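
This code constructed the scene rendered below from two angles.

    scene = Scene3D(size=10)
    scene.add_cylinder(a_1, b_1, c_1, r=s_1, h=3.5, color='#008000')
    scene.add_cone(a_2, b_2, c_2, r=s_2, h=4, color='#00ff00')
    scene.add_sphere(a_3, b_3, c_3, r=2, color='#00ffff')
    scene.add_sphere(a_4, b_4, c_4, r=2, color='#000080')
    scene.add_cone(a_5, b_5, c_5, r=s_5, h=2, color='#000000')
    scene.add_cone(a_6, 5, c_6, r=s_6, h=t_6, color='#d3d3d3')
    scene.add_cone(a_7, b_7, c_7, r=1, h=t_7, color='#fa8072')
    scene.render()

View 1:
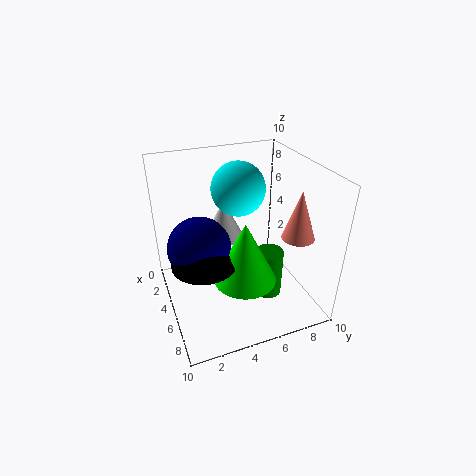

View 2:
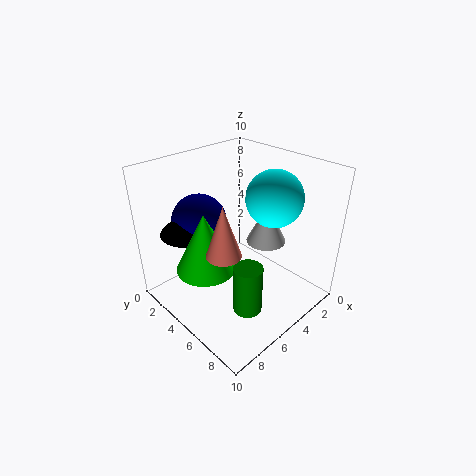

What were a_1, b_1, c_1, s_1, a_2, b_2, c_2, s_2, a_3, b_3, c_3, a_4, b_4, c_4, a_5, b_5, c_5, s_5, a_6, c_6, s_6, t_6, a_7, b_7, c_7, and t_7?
a_1 = 6, b_1 = 7, c_1 = 0.5, s_1 = 1, a_2 = 7.5, b_2 = 4.5, c_2 = 3.5, s_2 = 2, a_3 = 2.5, b_3 = 6, c_3 = 7.5, a_4 = 6, b_4 = 2, c_4 = 5.5, a_5 = 7, b_5 = 2, c_5 = 5, s_5 = 2, a_6 = 2, c_6 = 3.5, s_6 = 1.5, t_6 = 3, a_7 = 8.5, b_7 = 7.5, c_7 = 6.5, t_7 = 3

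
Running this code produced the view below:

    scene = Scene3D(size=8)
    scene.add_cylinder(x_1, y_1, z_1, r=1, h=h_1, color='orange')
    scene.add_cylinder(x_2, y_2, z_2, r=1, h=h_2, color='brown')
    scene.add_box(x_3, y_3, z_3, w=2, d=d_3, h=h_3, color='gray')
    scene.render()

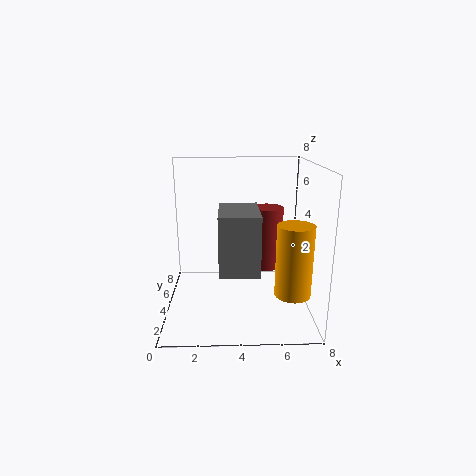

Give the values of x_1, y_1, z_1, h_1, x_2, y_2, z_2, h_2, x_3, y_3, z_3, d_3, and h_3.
x_1 = 7, y_1 = 3, z_1 = 1, h_1 = 4, x_2 = 6, y_2 = 7, z_2 = 1, h_2 = 4, x_3 = 3, y_3 = 1, z_3 = 3, d_3 = 3, h_3 = 3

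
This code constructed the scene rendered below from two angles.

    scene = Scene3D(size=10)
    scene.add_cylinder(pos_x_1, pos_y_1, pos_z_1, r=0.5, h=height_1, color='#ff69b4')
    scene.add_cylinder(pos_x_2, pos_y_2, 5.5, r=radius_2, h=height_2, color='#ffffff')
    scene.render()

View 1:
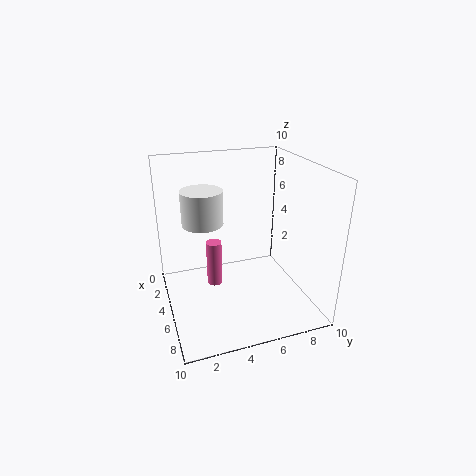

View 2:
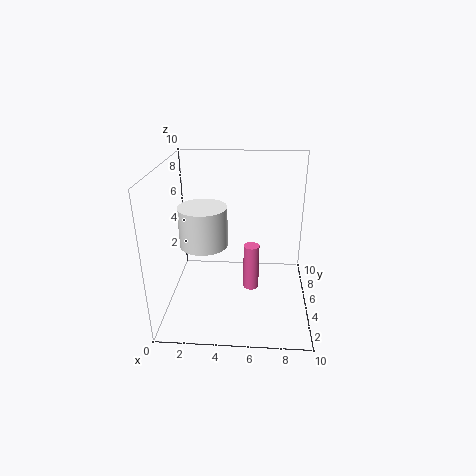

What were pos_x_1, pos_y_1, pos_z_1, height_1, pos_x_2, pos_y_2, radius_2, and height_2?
pos_x_1 = 6, pos_y_1 = 3, pos_z_1 = 2.5, height_1 = 3, pos_x_2 = 3, pos_y_2 = 3, radius_2 = 1.5, height_2 = 2.5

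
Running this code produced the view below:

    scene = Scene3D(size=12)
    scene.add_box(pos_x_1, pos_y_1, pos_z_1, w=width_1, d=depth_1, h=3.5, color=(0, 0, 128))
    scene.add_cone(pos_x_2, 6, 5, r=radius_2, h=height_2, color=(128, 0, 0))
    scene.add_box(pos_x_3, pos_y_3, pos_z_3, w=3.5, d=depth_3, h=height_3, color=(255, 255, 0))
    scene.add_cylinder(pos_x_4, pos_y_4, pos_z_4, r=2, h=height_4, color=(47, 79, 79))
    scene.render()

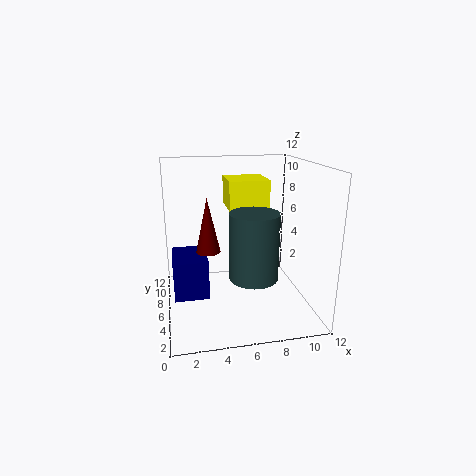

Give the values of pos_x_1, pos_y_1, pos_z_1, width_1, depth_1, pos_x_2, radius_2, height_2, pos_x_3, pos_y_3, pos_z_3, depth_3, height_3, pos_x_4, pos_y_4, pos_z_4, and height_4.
pos_x_1 = 0.5
pos_y_1 = 6
pos_z_1 = 0.5
width_1 = 3
depth_1 = 4
pos_x_2 = 3.5
radius_2 = 1
height_2 = 4.5
pos_x_3 = 5.5
pos_y_3 = 7
pos_z_3 = 8
depth_3 = 3.5
height_3 = 2.5
pos_x_4 = 7
pos_y_4 = 4.5
pos_z_4 = 3
height_4 = 5.5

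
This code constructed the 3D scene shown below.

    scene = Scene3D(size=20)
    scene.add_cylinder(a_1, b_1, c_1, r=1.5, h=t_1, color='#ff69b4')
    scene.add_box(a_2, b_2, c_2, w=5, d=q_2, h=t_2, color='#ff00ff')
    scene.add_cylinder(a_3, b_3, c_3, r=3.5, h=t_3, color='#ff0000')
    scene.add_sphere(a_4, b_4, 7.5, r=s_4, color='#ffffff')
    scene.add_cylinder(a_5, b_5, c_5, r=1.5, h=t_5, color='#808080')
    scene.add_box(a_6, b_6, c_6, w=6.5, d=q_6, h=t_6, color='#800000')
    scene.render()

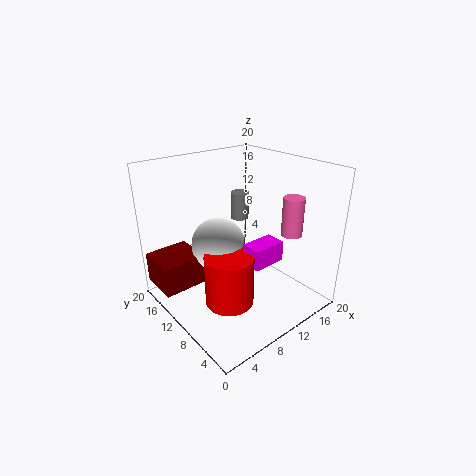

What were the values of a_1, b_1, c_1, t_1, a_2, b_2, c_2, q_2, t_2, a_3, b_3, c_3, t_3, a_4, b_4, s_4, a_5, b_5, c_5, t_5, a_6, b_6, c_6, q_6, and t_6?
a_1 = 16.5, b_1 = 6, c_1 = 10, t_1 = 5.5, a_2 = 10.5, b_2 = 6.5, c_2 = 6, q_2 = 3, t_2 = 3, a_3 = 8, b_3 = 9.5, c_3 = 0.5, t_3 = 7.5, a_4 = 9.5, b_4 = 14, s_4 = 4, a_5 = 17, b_5 = 18, c_5 = 8.5, t_5 = 4.5, a_6 = 0.5, b_6 = 14, c_6 = 2, q_6 = 6, t_6 = 4.5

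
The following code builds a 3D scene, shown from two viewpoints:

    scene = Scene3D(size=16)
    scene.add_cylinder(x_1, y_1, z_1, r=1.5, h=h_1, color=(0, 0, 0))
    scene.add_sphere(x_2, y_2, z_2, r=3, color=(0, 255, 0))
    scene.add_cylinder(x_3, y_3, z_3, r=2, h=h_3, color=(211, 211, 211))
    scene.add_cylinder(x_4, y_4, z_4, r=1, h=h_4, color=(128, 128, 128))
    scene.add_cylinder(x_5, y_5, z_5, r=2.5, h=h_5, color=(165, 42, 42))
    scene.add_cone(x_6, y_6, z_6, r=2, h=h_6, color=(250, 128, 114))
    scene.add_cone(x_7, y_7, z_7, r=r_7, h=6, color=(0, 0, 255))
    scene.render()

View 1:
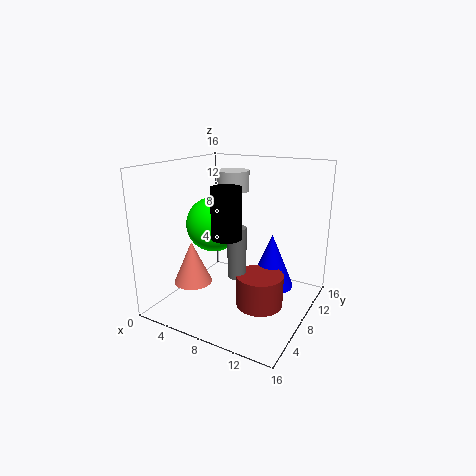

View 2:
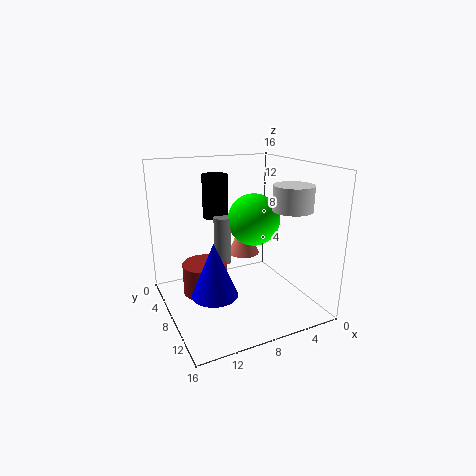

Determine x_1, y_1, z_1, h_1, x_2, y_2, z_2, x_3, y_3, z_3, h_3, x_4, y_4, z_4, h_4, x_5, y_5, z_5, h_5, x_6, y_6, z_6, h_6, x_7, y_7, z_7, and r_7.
x_1 = 9, y_1 = 4, z_1 = 9.5, h_1 = 5, x_2 = 5.5, y_2 = 7, z_2 = 9.5, x_3 = 4.5, y_3 = 13, z_3 = 12, h_3 = 2.5, x_4 = 9, y_4 = 6, z_4 = 4.5, h_4 = 5.5, x_5 = 11.5, y_5 = 6.5, z_5 = 1.5, h_5 = 3.5, x_6 = 5, y_6 = 3.5, z_6 = 4, h_6 = 4.5, x_7 = 11.5, y_7 = 9.5, z_7 = 2.5, r_7 = 2.5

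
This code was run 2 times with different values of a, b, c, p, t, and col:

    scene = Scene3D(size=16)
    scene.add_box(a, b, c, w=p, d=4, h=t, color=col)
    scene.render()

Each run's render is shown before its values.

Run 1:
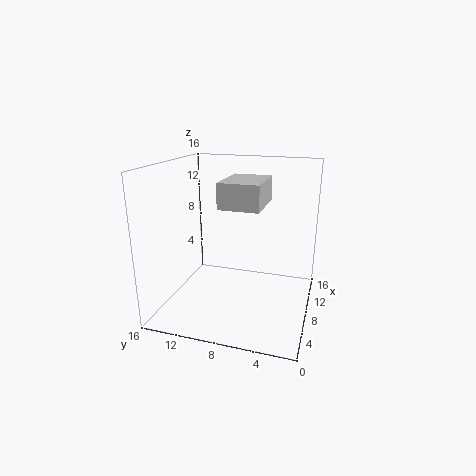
a = 3
b = 4.5
c = 12.5
p = 5.5
t = 2.5
col = 'lightgray'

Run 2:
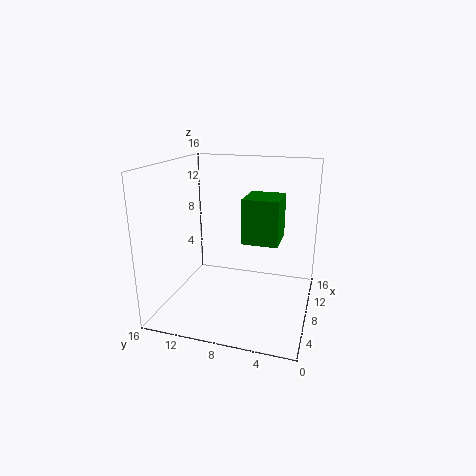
a = 7.5
b = 3.5
c = 7.5
p = 4.5
t = 5
col = 'green'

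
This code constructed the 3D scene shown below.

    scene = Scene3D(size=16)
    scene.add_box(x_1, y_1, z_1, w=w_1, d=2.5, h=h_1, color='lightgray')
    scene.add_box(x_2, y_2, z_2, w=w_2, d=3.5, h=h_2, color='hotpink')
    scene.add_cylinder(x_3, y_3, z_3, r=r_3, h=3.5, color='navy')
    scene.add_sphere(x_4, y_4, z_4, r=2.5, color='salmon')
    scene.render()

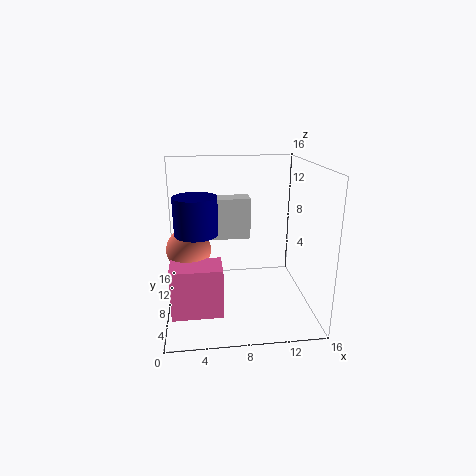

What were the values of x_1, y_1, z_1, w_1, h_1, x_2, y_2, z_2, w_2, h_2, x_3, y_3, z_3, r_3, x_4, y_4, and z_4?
x_1 = 5; y_1 = 11.5; z_1 = 6.5; w_1 = 5; h_1 = 5; x_2 = 0.5; y_2 = 4; z_2 = 0.5; w_2 = 5.5; h_2 = 5.5; x_3 = 3.5; y_3 = 3; z_3 = 10.5; r_3 = 2; x_4 = 2.5; y_4 = 9; z_4 = 6.5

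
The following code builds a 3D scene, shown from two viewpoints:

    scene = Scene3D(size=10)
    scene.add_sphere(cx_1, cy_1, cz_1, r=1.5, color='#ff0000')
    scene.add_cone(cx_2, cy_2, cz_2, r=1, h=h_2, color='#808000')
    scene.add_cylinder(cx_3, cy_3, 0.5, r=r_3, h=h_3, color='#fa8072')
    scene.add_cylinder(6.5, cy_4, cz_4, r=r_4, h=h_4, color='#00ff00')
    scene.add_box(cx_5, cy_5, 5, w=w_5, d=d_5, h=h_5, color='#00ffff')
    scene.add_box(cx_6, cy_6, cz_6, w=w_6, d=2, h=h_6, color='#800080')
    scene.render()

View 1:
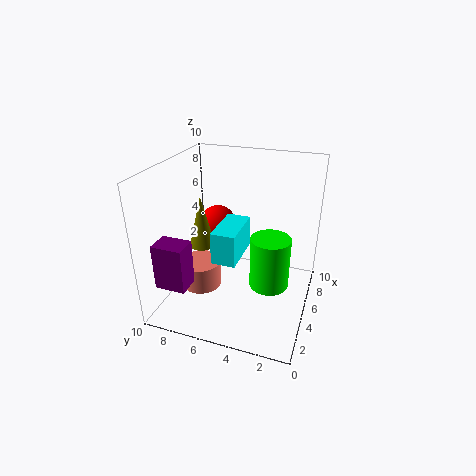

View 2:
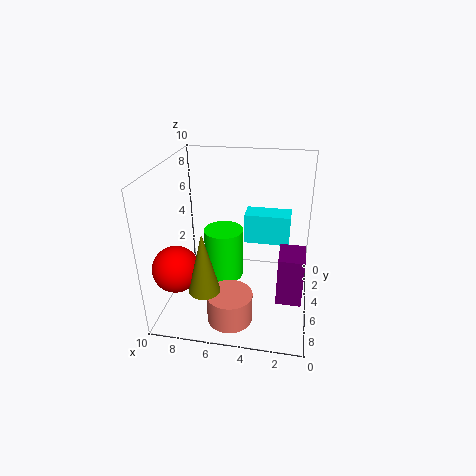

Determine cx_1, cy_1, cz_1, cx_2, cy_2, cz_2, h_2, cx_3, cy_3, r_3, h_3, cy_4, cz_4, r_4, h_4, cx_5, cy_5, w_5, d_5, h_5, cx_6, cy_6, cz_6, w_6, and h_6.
cx_1 = 8.5
cy_1 = 8
cz_1 = 4
cx_2 = 6.5
cy_2 = 8.5
cz_2 = 3
h_2 = 4
cx_3 = 5
cy_3 = 8
r_3 = 1.5
h_3 = 2
cy_4 = 3
cz_4 = 0.5
r_4 = 1.5
h_4 = 4
cx_5 = 1.5
cy_5 = 4
w_5 = 3
d_5 = 1.5
h_5 = 2
cx_6 = 0.5
cy_6 = 7
cz_6 = 3
w_6 = 1.5
h_6 = 3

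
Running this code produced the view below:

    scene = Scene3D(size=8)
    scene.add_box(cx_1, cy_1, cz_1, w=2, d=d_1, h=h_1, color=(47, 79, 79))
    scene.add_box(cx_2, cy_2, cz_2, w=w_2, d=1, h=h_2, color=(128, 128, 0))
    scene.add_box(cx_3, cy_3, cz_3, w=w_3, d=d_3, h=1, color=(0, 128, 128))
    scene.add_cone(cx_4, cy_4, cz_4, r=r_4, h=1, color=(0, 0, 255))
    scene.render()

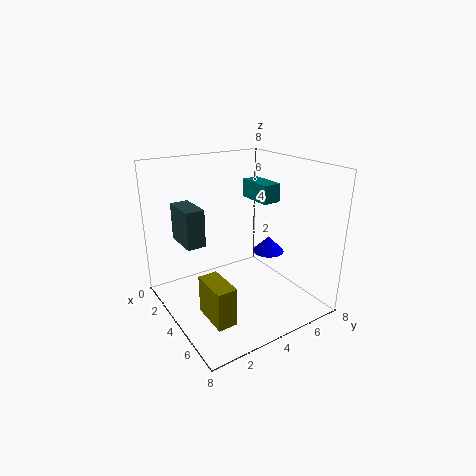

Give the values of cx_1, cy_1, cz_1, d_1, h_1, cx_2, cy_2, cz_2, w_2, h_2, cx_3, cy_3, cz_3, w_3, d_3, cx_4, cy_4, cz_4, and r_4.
cx_1 = 2
cy_1 = 1
cz_1 = 4
d_1 = 1
h_1 = 2
cx_2 = 5
cy_2 = 1
cz_2 = 1
w_2 = 2
h_2 = 2
cx_3 = 3
cy_3 = 5
cz_3 = 6
w_3 = 2
d_3 = 1
cx_4 = 3
cy_4 = 7
cz_4 = 2
r_4 = 1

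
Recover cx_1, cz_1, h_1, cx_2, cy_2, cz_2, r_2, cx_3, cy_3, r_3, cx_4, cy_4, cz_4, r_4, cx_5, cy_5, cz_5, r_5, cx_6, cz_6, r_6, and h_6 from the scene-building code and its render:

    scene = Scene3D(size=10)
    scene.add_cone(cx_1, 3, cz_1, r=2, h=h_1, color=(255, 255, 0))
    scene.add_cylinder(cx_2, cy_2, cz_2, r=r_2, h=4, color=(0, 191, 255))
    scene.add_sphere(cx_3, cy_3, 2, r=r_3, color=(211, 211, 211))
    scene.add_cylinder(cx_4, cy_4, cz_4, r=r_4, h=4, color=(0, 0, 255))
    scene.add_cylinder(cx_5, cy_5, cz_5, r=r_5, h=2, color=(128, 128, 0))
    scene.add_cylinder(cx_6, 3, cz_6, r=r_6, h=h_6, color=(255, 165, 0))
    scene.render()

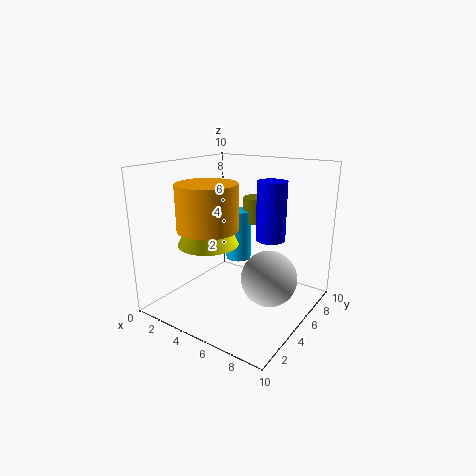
cx_1 = 4; cz_1 = 5; h_1 = 4; cx_2 = 3; cy_2 = 8; cz_2 = 2; r_2 = 1; cx_3 = 7; cy_3 = 6; r_3 = 2; cx_4 = 7; cy_4 = 6; cz_4 = 5; r_4 = 1; cx_5 = 4; cy_5 = 9; cz_5 = 5; r_5 = 1; cx_6 = 4; cz_6 = 6; r_6 = 2; h_6 = 3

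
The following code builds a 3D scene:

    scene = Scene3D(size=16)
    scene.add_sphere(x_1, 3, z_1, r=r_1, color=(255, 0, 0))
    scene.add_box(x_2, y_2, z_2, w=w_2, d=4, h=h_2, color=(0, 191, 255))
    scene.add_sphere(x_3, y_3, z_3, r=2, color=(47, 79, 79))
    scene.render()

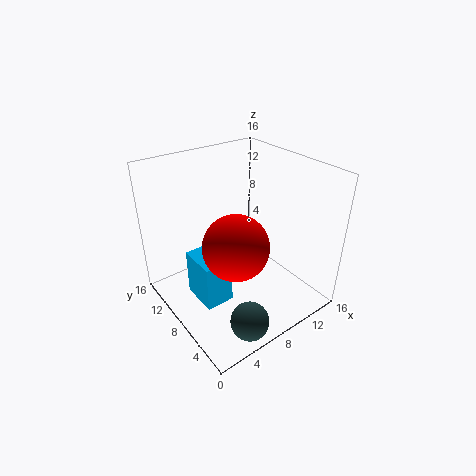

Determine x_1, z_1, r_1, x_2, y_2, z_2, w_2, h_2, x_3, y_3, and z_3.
x_1 = 4; z_1 = 11; r_1 = 3; x_2 = 2; y_2 = 5; z_2 = 3; w_2 = 3; h_2 = 5; x_3 = 5; y_3 = 2; z_3 = 2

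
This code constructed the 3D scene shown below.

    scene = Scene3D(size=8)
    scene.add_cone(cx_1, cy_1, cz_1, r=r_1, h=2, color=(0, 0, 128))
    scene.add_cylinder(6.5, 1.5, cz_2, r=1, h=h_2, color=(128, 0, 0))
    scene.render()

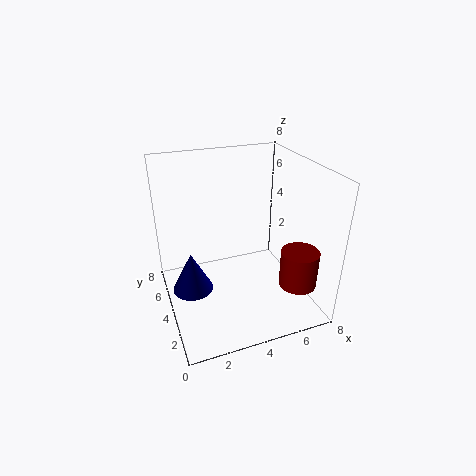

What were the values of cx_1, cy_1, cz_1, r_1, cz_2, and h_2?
cx_1 = 1
cy_1 = 2.5
cz_1 = 2.5
r_1 = 1
cz_2 = 2
h_2 = 2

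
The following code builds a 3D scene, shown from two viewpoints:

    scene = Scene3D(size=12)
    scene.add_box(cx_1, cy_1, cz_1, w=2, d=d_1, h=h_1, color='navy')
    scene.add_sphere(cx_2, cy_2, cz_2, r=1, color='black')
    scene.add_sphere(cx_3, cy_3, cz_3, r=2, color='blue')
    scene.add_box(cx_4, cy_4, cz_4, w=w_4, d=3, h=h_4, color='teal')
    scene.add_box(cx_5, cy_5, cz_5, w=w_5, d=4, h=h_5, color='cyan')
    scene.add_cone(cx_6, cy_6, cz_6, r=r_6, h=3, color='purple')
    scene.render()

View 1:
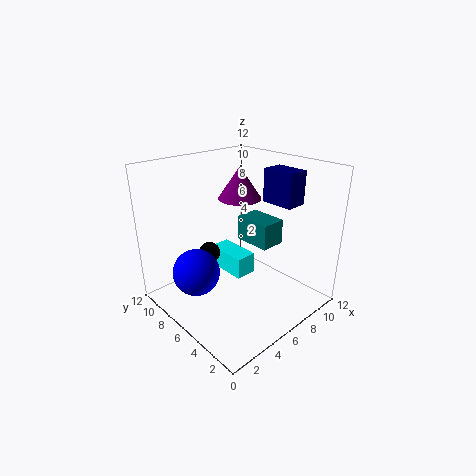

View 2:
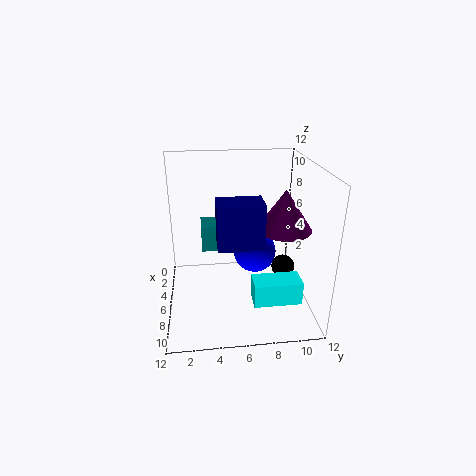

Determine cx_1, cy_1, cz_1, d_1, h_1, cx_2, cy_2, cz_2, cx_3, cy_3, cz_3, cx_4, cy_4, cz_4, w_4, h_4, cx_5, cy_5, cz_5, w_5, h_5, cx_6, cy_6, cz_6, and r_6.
cx_1 = 10; cy_1 = 4; cz_1 = 8; d_1 = 3; h_1 = 3; cx_2 = 6; cy_2 = 10; cz_2 = 3; cx_3 = 3; cy_3 = 8; cz_3 = 3; cx_4 = 6; cy_4 = 3; cz_4 = 6; w_4 = 2; h_4 = 2; cx_5 = 7; cy_5 = 7; cz_5 = 1; w_5 = 2; h_5 = 2; cx_6 = 9; cy_6 = 9; cz_6 = 8; r_6 = 2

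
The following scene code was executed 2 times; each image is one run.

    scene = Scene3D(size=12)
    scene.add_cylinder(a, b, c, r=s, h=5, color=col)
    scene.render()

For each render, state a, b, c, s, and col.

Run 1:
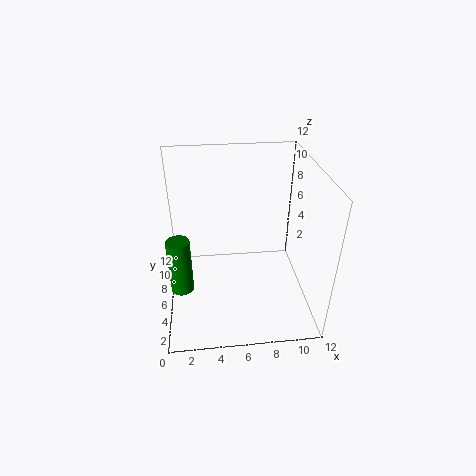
a = 1, b = 6, c = 1, s = 1, col = 'green'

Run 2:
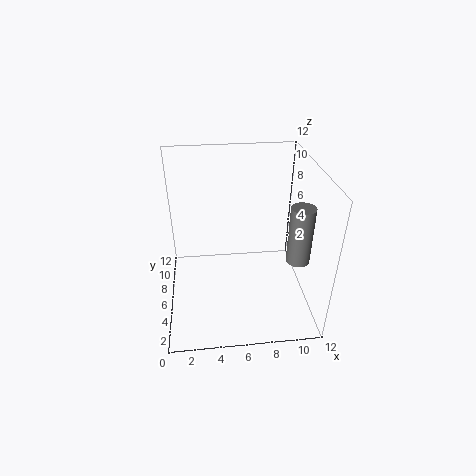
a = 11, b = 5, c = 4, s = 1, col = 'gray'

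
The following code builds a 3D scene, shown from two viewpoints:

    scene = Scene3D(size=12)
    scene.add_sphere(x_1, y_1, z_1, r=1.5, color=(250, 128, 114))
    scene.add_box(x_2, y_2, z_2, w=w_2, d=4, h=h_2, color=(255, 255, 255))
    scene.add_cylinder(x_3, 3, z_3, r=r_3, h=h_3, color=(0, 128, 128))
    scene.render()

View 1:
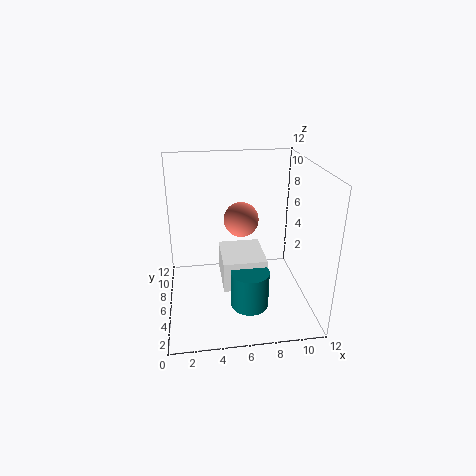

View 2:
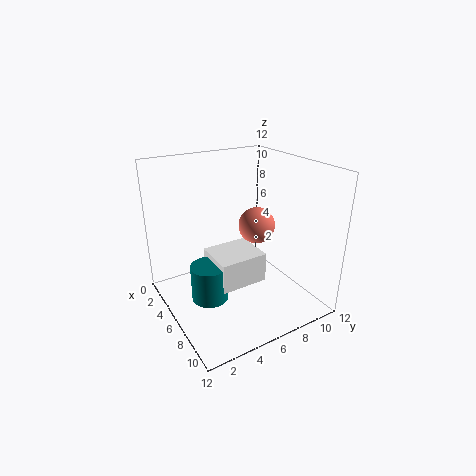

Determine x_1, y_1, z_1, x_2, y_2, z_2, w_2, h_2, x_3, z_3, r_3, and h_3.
x_1 = 6.5
y_1 = 7.5
z_1 = 7
x_2 = 4.5
y_2 = 3.5
z_2 = 2.5
w_2 = 3.5
h_2 = 2.5
x_3 = 6.5
z_3 = 1.5
r_3 = 1.5
h_3 = 3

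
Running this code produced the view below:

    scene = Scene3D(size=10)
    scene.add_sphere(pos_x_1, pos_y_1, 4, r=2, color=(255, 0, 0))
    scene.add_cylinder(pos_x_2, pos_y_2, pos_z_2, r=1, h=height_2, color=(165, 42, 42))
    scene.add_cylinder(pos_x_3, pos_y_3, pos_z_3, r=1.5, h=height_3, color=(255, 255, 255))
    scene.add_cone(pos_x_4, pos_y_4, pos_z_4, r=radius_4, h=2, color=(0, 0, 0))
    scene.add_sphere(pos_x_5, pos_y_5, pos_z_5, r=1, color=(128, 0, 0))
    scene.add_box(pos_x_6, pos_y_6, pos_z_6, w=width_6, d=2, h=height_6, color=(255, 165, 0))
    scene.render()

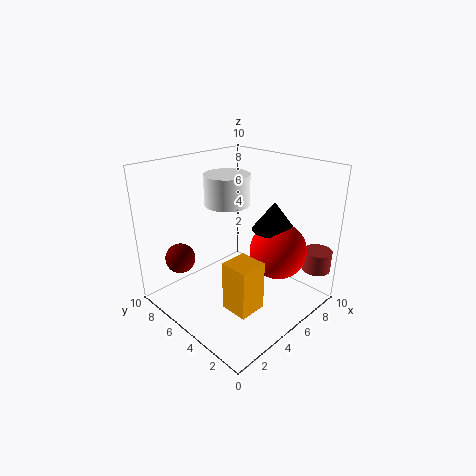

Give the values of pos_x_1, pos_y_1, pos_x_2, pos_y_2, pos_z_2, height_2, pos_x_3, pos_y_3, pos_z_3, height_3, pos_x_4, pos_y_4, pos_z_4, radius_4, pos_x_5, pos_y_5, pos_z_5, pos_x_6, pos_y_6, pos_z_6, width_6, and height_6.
pos_x_1 = 7
pos_y_1 = 3
pos_x_2 = 9
pos_y_2 = 1
pos_z_2 = 2.5
height_2 = 1.5
pos_x_3 = 4.5
pos_y_3 = 5.5
pos_z_3 = 7.5
height_3 = 2
pos_x_4 = 7
pos_y_4 = 3.5
pos_z_4 = 5.5
radius_4 = 1.5
pos_x_5 = 1.5
pos_y_5 = 7
pos_z_5 = 4
pos_x_6 = 3
pos_y_6 = 2.5
pos_z_6 = 0.5
width_6 = 2
height_6 = 3.5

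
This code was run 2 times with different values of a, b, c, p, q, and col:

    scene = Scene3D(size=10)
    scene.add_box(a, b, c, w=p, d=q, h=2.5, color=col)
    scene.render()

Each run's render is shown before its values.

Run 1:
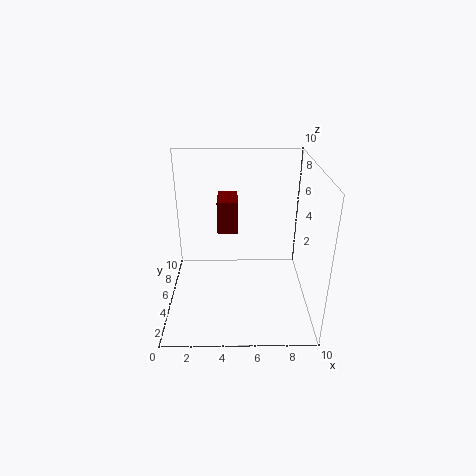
a = 3.5; b = 6.5; c = 4.5; p = 1.5; q = 2.5; col = 'maroon'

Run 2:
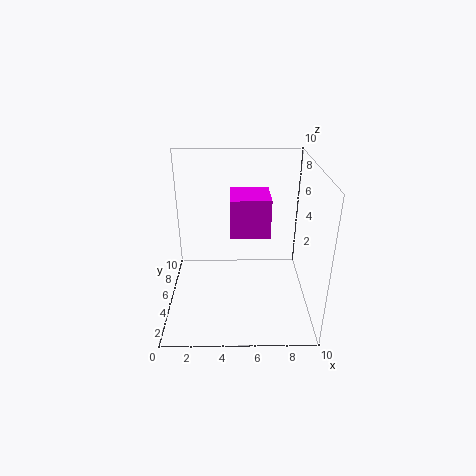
a = 4.5; b = 3; c = 6; p = 2.5; q = 2.5; col = 'magenta'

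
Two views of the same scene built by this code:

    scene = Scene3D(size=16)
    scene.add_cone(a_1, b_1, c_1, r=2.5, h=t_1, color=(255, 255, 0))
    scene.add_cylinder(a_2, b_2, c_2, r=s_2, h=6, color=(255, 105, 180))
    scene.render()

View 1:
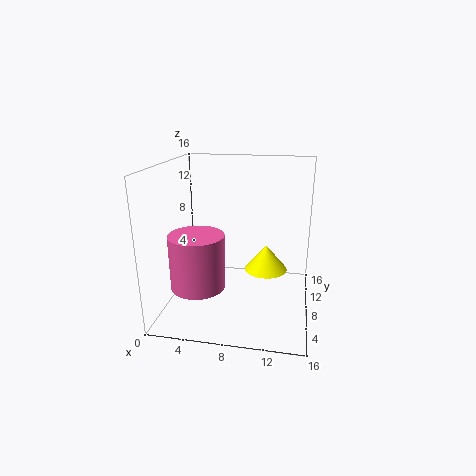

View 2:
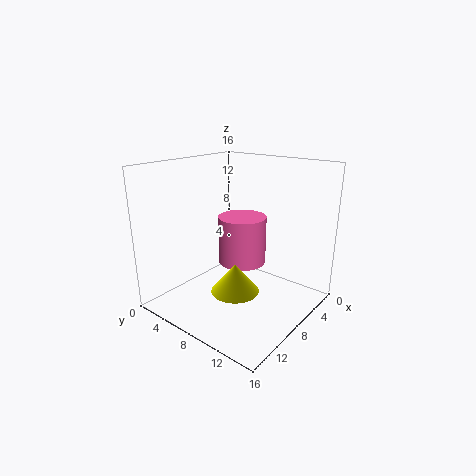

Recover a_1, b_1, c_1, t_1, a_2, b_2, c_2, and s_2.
a_1 = 11
b_1 = 10
c_1 = 3.5
t_1 = 3
a_2 = 4
b_2 = 5.5
c_2 = 3
s_2 = 3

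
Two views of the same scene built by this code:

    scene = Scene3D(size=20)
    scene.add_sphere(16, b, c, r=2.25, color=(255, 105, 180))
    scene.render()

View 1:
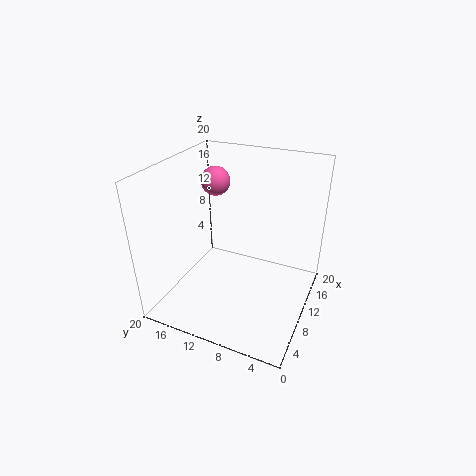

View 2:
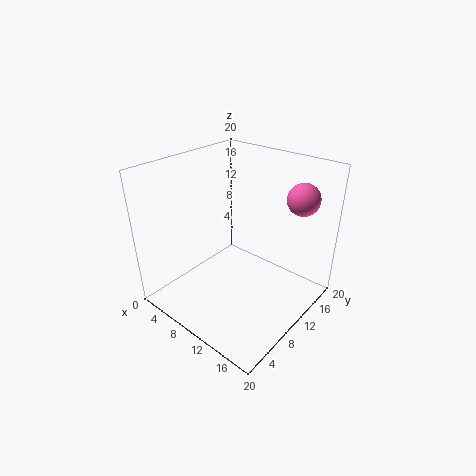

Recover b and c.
b = 16.5
c = 15.25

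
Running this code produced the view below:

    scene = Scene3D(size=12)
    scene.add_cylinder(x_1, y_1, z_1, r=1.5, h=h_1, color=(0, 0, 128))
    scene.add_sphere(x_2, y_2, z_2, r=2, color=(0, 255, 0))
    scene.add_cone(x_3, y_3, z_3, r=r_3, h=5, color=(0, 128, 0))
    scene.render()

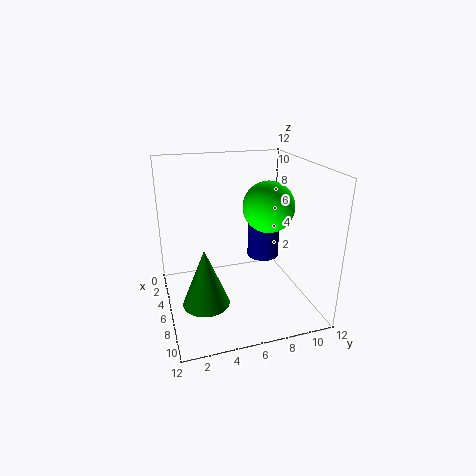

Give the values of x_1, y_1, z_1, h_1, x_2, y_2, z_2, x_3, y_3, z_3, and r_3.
x_1 = 3; y_1 = 9.5; z_1 = 2.5; h_1 = 5; x_2 = 7.5; y_2 = 8; z_2 = 9; x_3 = 6.5; y_3 = 3; z_3 = 0.5; r_3 = 2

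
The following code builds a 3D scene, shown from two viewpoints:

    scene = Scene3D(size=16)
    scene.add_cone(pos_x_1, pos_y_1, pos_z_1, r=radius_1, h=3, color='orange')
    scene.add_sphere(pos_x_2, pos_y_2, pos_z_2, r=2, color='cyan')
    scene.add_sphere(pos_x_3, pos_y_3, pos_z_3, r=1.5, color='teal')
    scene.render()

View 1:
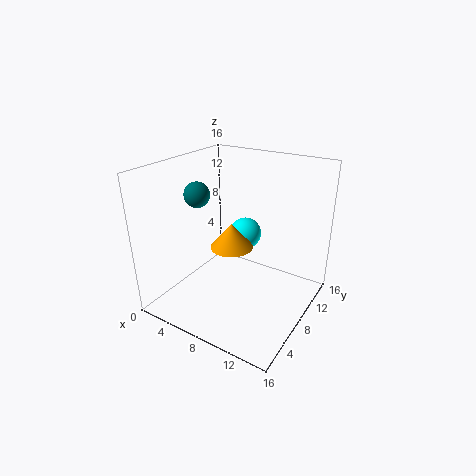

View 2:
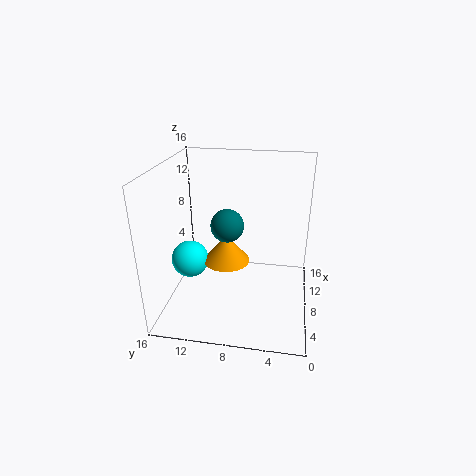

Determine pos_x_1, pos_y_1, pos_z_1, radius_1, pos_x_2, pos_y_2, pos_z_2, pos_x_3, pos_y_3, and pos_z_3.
pos_x_1 = 6.5
pos_y_1 = 9
pos_z_1 = 6
radius_1 = 2.5
pos_x_2 = 6
pos_y_2 = 13
pos_z_2 = 6
pos_x_3 = 2.5
pos_y_3 = 8
pos_z_3 = 12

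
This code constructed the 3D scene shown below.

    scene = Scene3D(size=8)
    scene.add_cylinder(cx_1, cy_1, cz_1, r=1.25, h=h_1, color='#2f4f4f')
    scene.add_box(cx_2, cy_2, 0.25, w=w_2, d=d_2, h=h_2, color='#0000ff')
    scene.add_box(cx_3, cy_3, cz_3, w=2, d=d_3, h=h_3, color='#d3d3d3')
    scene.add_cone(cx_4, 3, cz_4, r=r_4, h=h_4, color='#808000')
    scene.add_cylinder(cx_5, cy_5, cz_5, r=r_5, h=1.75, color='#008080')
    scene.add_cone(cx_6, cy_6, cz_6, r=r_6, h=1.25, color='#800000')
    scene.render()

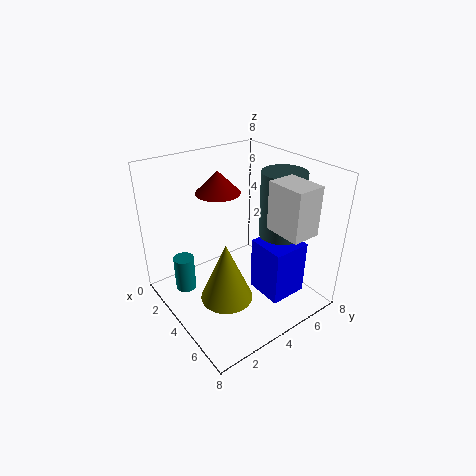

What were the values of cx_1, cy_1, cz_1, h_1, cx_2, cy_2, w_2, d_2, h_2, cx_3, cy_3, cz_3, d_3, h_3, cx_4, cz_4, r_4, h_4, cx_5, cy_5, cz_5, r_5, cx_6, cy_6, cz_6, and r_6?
cx_1 = 4.75; cy_1 = 6.5; cz_1 = 3.75; h_1 = 3.75; cx_2 = 4; cy_2 = 5; w_2 = 2.25; d_2 = 2.25; h_2 = 3.25; cx_3 = 5.75; cy_3 = 4.5; cz_3 = 5.25; d_3 = 1.5; h_3 = 2.5; cx_4 = 4.25; cz_4 = 0.5; r_4 = 1.5; h_4 = 3.5; cx_5 = 4.25; cy_5 = 0.5; cz_5 = 2.5; r_5 = 0.5; cx_6 = 2.5; cy_6 = 3.75; cz_6 = 6.25; r_6 = 1.25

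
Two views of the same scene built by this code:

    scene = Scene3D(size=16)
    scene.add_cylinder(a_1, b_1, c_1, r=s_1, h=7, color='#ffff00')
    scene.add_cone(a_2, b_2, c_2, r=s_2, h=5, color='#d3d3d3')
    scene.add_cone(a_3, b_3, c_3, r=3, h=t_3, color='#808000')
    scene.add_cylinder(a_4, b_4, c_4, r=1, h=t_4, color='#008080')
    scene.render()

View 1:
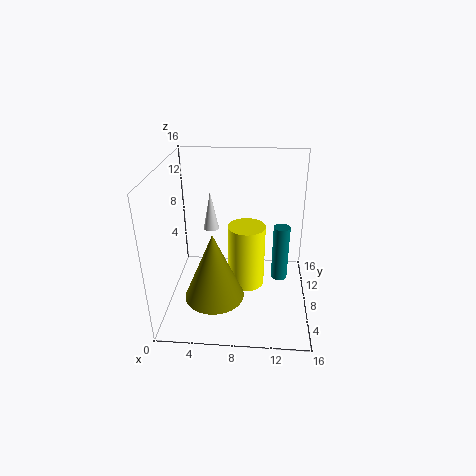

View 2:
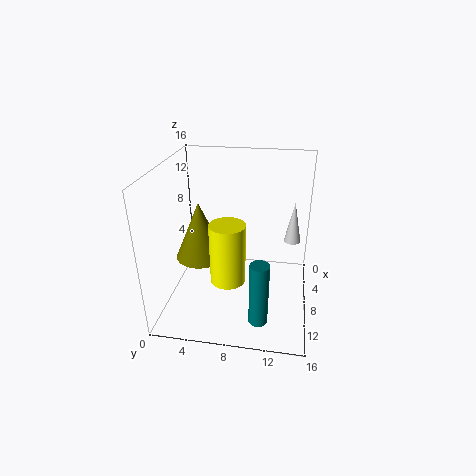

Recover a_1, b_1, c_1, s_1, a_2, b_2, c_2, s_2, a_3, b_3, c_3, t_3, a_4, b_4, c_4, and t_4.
a_1 = 9
b_1 = 7
c_1 = 3
s_1 = 2
a_2 = 4
b_2 = 14
c_2 = 6
s_2 = 1
a_3 = 6
b_3 = 3
c_3 = 4
t_3 = 7
a_4 = 13
b_4 = 11
c_4 = 1
t_4 = 7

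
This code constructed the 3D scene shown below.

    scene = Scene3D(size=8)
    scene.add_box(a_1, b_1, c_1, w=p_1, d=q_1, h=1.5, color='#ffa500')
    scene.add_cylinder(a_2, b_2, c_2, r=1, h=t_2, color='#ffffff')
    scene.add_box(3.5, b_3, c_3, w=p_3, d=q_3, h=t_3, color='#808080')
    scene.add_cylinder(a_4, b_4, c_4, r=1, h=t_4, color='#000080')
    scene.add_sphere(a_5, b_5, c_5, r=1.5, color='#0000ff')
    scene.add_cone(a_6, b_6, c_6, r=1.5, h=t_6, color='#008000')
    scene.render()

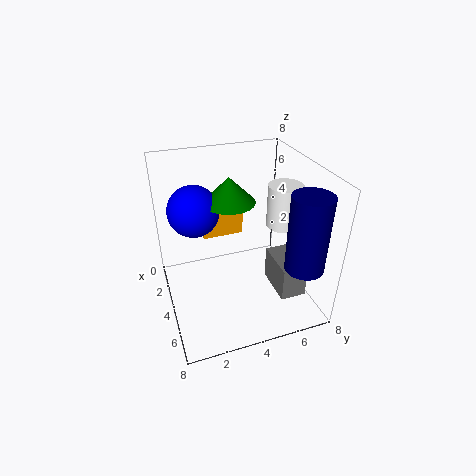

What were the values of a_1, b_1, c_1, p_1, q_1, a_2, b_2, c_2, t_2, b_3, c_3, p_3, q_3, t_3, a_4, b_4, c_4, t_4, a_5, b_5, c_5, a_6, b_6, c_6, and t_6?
a_1 = 1
b_1 = 2.5
c_1 = 3
p_1 = 1
q_1 = 2.5
a_2 = 3.5
b_2 = 7
c_2 = 4
t_2 = 2.5
b_3 = 6
c_3 = 0.5
p_3 = 2.5
q_3 = 1.5
t_3 = 2
a_4 = 7
b_4 = 6.5
c_4 = 3.5
t_4 = 4
a_5 = 2
b_5 = 2
c_5 = 5
a_6 = 2.5
b_6 = 4
c_6 = 5.5
t_6 = 1.5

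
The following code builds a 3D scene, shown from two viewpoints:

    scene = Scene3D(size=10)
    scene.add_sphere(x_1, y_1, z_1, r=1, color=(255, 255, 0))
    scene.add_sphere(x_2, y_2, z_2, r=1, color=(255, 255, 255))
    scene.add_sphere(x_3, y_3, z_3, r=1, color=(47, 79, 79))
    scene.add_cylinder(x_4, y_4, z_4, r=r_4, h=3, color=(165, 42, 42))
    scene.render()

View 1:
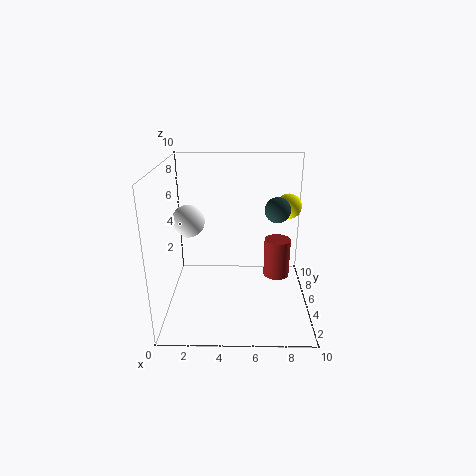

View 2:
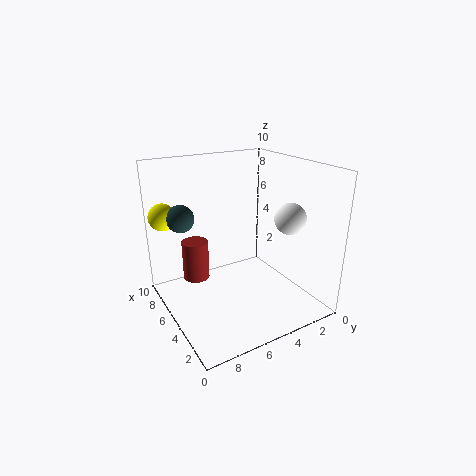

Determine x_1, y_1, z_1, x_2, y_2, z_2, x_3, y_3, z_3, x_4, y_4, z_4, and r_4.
x_1 = 9; y_1 = 9; z_1 = 6; x_2 = 2; y_2 = 3; z_2 = 7; x_3 = 8; y_3 = 8; z_3 = 6; x_4 = 8; y_4 = 7; z_4 = 1; r_4 = 1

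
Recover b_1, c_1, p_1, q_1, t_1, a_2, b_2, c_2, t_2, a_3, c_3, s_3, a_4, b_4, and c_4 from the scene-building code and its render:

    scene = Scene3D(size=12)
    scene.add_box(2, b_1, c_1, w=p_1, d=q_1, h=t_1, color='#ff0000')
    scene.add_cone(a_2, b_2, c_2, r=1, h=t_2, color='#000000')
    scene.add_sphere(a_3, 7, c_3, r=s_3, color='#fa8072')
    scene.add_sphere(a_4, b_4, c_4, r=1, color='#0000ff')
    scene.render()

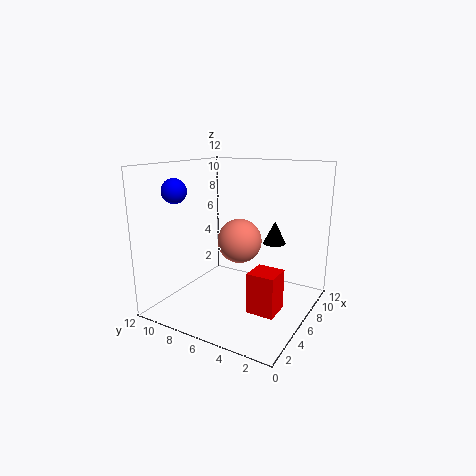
b_1 = 1
c_1 = 2
p_1 = 2
q_1 = 2
t_1 = 3
a_2 = 9
b_2 = 4
c_2 = 5
t_2 = 2
a_3 = 8
c_3 = 5
s_3 = 2
a_4 = 3
b_4 = 10
c_4 = 10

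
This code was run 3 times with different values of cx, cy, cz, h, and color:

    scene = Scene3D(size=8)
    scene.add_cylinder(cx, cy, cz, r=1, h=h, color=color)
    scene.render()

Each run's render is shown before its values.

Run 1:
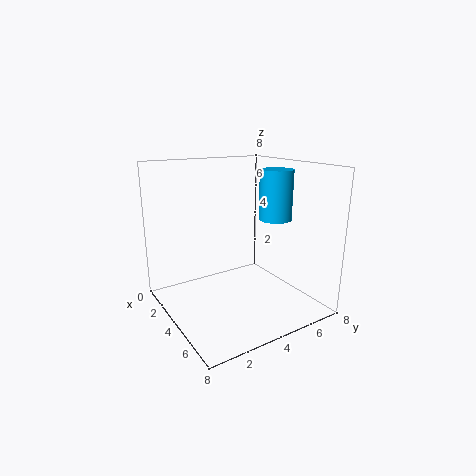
cx = 3.5
cy = 7
cz = 4.5
h = 3
color = 'deepskyblue'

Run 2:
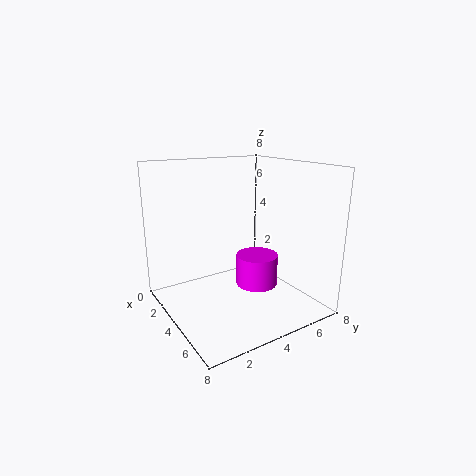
cx = 6.5
cy = 3.5
cz = 2.5
h = 1.5
color = 'magenta'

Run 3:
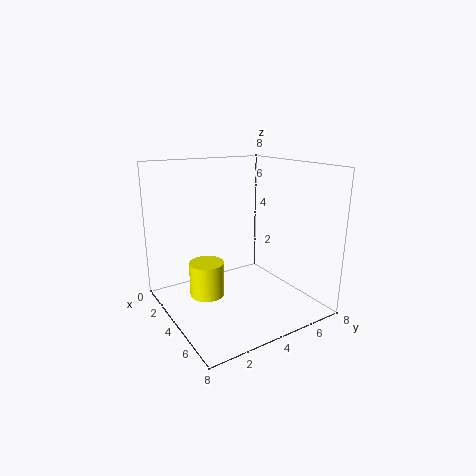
cx = 3
cy = 2.5
cz = 0.5
h = 2
color = 'yellow'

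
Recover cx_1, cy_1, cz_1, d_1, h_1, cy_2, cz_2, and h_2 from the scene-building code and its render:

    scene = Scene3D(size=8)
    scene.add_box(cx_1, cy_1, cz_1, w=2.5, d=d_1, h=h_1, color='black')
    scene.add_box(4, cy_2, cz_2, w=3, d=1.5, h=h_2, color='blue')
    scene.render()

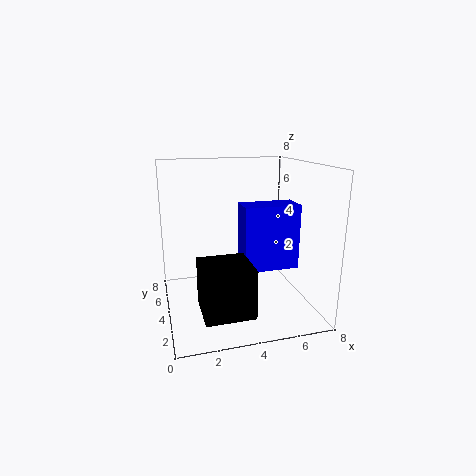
cx_1 = 1.5; cy_1 = 0.5; cz_1 = 1; d_1 = 2.5; h_1 = 2.5; cy_2 = 2.5; cz_2 = 2.5; h_2 = 3.5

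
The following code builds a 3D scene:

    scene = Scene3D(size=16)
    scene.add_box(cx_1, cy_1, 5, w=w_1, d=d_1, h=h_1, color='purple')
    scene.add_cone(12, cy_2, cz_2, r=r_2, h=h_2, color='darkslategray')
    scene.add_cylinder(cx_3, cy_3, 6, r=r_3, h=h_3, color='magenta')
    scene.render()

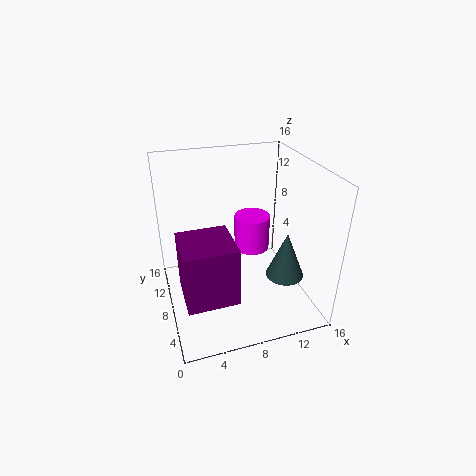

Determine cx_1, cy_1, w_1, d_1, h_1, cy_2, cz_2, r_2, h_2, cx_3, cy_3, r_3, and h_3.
cx_1 = 1; cy_1 = 1; w_1 = 5; d_1 = 5; h_1 = 6; cy_2 = 4; cz_2 = 5; r_2 = 2; h_2 = 5; cx_3 = 10; cy_3 = 9; r_3 = 2; h_3 = 4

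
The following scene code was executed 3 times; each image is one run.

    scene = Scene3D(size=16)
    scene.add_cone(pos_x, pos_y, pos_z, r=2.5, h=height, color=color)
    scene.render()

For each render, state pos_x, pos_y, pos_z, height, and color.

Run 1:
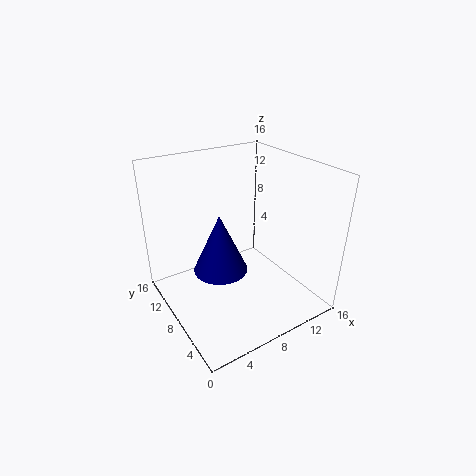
pos_x = 3.5; pos_y = 4; pos_z = 8; height = 5.5; color = 'navy'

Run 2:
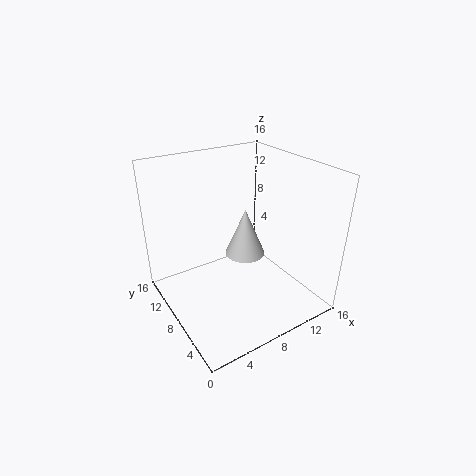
pos_x = 11; pos_y = 11; pos_z = 3.5; height = 6; color = 'lightgray'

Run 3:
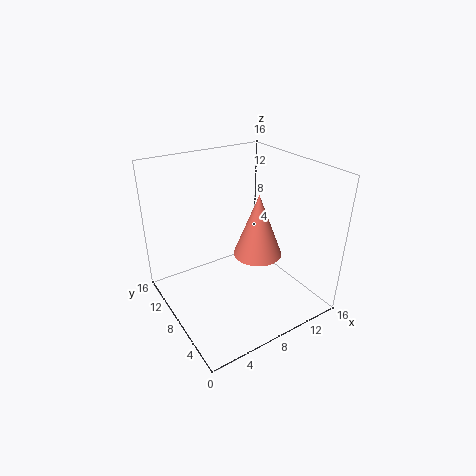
pos_x = 8.5; pos_y = 5; pos_z = 7.5; height = 6.5; color = 'salmon'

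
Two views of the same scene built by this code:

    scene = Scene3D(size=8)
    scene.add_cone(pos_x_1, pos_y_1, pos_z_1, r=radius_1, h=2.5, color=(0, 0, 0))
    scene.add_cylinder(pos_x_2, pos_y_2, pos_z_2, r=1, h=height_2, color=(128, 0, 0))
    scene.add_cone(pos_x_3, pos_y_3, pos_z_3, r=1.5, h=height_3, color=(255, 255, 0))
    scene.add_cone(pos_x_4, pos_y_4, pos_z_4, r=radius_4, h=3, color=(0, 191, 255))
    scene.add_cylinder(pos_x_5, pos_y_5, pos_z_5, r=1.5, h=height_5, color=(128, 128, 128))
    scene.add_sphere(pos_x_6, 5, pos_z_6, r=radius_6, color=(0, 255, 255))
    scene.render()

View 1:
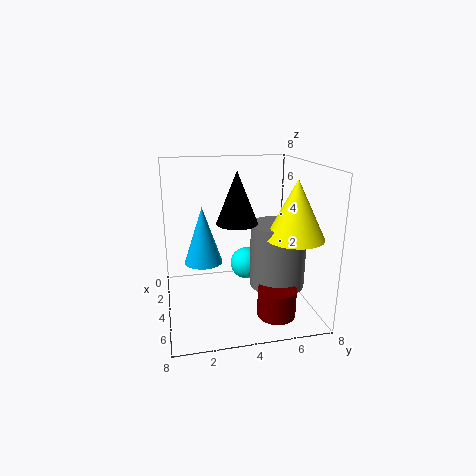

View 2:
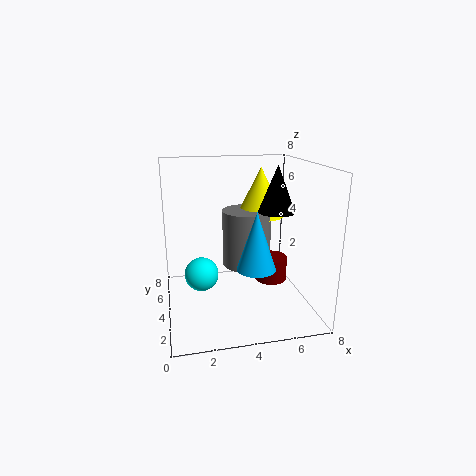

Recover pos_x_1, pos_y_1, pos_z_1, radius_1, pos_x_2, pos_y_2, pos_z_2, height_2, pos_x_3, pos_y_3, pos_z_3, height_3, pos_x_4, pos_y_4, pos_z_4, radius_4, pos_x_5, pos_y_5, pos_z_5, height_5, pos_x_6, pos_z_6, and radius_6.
pos_x_1 = 6; pos_y_1 = 3.5; pos_z_1 = 5.5; radius_1 = 1; pos_x_2 = 6.5; pos_y_2 = 5.5; pos_z_2 = 0.5; height_2 = 1.5; pos_x_3 = 6; pos_y_3 = 6.5; pos_z_3 = 4.5; height_3 = 3; pos_x_4 = 4.5; pos_y_4 = 2; pos_z_4 = 3; radius_4 = 1; pos_x_5 = 5; pos_y_5 = 6; pos_z_5 = 1.5; height_5 = 3.5; pos_x_6 = 2; pos_z_6 = 1.5; radius_6 = 1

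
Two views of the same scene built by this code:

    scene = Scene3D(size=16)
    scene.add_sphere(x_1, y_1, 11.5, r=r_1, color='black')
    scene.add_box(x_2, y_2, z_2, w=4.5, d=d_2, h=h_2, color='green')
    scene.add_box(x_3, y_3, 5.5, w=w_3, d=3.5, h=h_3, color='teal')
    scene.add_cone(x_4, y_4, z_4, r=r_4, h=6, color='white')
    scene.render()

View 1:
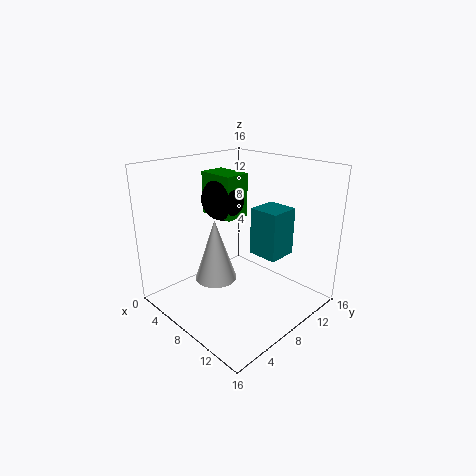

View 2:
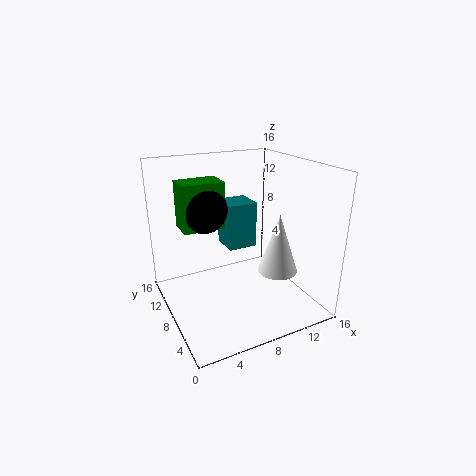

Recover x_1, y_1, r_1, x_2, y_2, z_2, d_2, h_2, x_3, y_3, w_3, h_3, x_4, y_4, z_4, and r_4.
x_1 = 4.5, y_1 = 9, r_1 = 2.5, x_2 = 2, y_2 = 8, z_2 = 9.5, d_2 = 3, h_2 = 5, x_3 = 8, y_3 = 10, w_3 = 3.5, h_3 = 5.5, x_4 = 10, y_4 = 3, z_4 = 6, r_4 = 2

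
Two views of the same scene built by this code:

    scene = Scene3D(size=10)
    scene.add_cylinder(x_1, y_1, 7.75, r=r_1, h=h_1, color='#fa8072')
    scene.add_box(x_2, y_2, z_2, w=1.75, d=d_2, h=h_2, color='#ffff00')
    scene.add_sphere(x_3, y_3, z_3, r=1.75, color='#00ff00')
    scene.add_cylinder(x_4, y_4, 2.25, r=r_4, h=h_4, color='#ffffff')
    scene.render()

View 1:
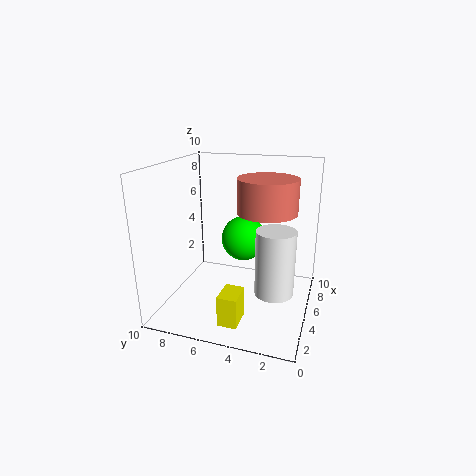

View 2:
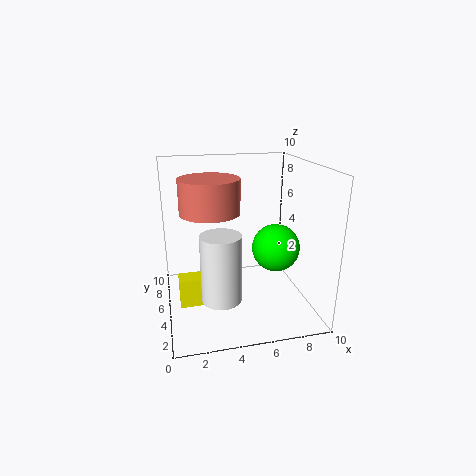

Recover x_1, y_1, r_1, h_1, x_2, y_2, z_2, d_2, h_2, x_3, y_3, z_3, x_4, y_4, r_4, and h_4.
x_1 = 2.75; y_1 = 2.5; r_1 = 1.75; h_1 = 2; x_2 = 0.75; y_2 = 3.75; z_2 = 0.75; d_2 = 1.25; h_2 = 2; x_3 = 8; y_3 = 5.5; z_3 = 3.75; x_4 = 3.25; y_4 = 2; r_4 = 1.25; h_4 = 4.25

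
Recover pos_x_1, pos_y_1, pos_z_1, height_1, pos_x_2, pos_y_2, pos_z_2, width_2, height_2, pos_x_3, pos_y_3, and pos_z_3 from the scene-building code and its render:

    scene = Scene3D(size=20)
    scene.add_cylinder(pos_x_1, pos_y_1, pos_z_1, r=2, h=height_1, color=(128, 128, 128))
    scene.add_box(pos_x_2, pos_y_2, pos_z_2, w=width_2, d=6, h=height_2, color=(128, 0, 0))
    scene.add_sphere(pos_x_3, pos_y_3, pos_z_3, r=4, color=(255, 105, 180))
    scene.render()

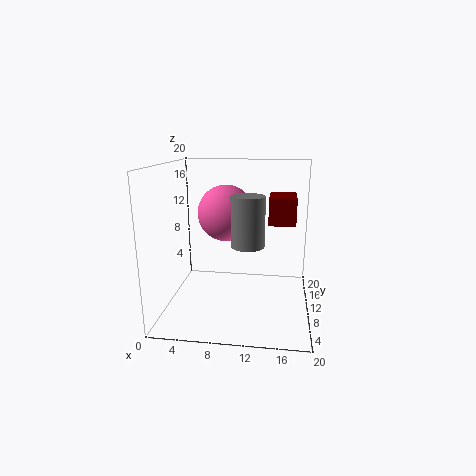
pos_x_1 = 12
pos_y_1 = 4
pos_z_1 = 11
height_1 = 6
pos_x_2 = 14
pos_y_2 = 13
pos_z_2 = 11
width_2 = 4
height_2 = 4
pos_x_3 = 8
pos_y_3 = 12
pos_z_3 = 13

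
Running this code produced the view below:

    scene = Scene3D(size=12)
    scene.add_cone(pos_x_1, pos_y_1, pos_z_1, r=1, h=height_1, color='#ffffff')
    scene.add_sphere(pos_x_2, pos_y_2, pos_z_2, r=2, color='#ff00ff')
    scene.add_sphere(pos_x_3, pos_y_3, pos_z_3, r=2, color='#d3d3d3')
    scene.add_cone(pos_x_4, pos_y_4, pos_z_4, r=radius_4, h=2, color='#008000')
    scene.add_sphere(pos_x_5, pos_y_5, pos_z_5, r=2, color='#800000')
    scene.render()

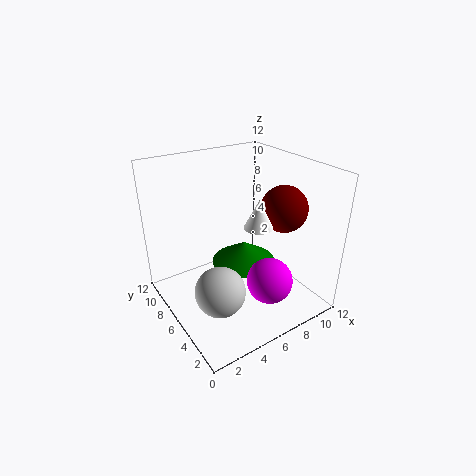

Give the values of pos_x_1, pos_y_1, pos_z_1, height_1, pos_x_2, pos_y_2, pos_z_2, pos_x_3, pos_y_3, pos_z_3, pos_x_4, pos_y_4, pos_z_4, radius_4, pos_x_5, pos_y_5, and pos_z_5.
pos_x_1 = 5
pos_y_1 = 2
pos_z_1 = 9
height_1 = 2
pos_x_2 = 8
pos_y_2 = 4
pos_z_2 = 2
pos_x_3 = 3
pos_y_3 = 4
pos_z_3 = 3
pos_x_4 = 8
pos_y_4 = 8
pos_z_4 = 2
radius_4 = 3
pos_x_5 = 10
pos_y_5 = 5
pos_z_5 = 8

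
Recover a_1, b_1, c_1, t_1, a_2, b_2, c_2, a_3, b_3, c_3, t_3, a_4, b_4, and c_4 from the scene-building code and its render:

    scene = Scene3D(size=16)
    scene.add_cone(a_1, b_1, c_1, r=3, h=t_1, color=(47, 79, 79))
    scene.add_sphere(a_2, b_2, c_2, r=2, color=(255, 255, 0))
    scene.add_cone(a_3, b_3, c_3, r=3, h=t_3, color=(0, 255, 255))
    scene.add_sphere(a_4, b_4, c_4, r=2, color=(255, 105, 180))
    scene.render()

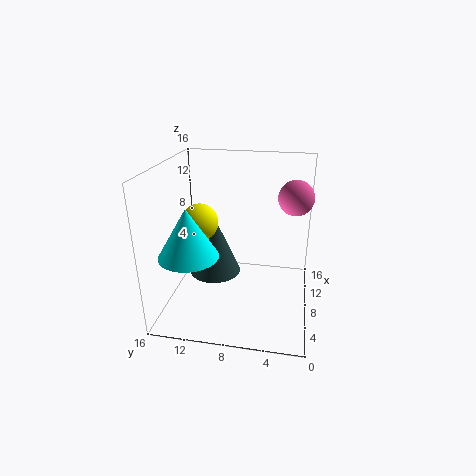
a_1 = 9
b_1 = 11
c_1 = 3
t_1 = 7
a_2 = 7
b_2 = 12
c_2 = 10
a_3 = 3
b_3 = 12
c_3 = 8
t_3 = 5
a_4 = 11
b_4 = 2
c_4 = 12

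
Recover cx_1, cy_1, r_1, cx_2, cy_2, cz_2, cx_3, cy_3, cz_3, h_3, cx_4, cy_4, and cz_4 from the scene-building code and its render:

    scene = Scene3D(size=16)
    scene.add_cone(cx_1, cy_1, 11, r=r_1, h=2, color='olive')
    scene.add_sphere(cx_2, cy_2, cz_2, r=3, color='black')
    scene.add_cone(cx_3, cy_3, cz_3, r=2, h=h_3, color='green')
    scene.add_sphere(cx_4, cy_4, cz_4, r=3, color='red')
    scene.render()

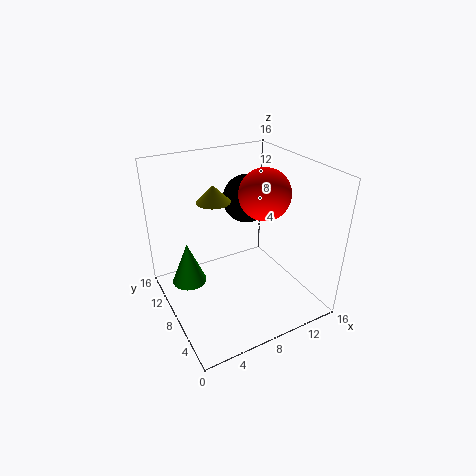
cx_1 = 7, cy_1 = 12, r_1 = 2, cx_2 = 12, cy_2 = 13, cz_2 = 10, cx_3 = 3, cy_3 = 11, cz_3 = 2, h_3 = 5, cx_4 = 12, cy_4 = 9, cz_4 = 12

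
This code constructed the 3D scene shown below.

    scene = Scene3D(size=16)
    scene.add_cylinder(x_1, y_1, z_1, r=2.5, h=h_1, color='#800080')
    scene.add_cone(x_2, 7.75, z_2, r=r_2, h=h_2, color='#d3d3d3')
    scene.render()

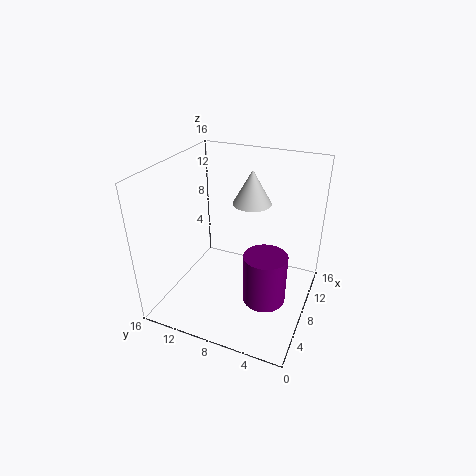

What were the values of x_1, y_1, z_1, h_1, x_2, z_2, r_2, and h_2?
x_1 = 8.25
y_1 = 4.75
z_1 = 0.25
h_1 = 6
x_2 = 11.5
z_2 = 10.75
r_2 = 2.25
h_2 = 4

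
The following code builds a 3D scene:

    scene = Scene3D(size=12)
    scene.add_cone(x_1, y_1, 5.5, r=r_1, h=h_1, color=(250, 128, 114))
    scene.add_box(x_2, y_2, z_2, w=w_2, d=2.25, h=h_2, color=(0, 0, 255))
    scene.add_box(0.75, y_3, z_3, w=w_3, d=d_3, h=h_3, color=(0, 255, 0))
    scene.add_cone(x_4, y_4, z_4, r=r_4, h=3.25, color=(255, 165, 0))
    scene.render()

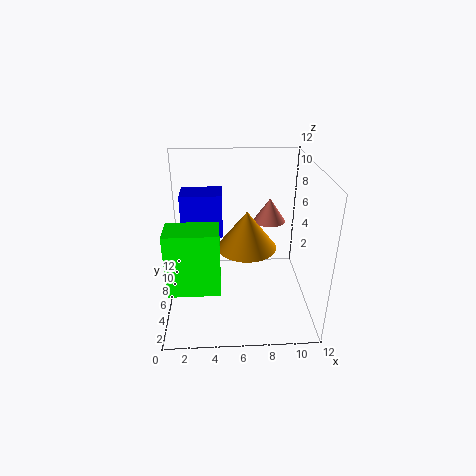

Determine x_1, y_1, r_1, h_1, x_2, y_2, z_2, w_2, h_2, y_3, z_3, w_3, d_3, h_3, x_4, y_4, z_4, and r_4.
x_1 = 9.25; y_1 = 10.25; r_1 = 1.5; h_1 = 2.25; x_2 = 1.5; y_2 = 5.25; z_2 = 6.5; w_2 = 3.25; h_2 = 3.5; y_3 = 0.75; z_3 = 4.25; w_3 = 3.75; d_3 = 2.25; h_3 = 4.75; x_4 = 6.75; y_4 = 6.25; z_4 = 5; r_4 = 2.5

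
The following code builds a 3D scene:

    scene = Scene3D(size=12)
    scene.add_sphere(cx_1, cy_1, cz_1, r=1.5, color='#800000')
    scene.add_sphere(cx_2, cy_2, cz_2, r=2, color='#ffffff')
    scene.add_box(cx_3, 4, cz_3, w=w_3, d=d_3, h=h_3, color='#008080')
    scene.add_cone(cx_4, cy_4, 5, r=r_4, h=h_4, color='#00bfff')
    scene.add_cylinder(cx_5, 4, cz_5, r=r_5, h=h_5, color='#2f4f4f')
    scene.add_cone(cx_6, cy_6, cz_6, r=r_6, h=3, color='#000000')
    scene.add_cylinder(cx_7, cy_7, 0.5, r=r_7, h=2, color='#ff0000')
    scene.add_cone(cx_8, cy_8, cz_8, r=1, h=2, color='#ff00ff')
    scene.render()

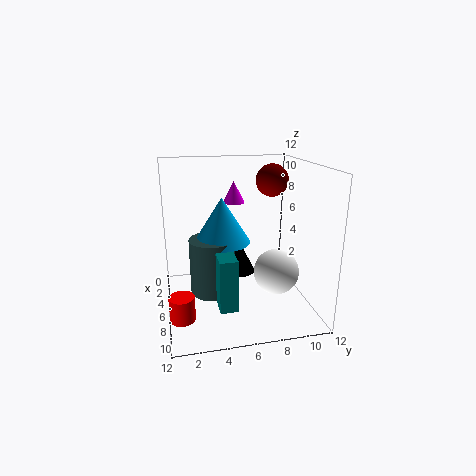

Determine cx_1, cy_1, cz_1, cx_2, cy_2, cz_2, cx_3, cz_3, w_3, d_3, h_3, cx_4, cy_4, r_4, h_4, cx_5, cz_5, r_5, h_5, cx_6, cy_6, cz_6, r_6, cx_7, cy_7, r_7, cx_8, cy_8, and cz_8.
cx_1 = 2.5, cy_1 = 10, cz_1 = 10, cx_2 = 6, cy_2 = 9.5, cz_2 = 2.5, cx_3 = 4.5, cz_3 = 0.5, w_3 = 4, d_3 = 1.5, h_3 = 4.5, cx_4 = 4, cy_4 = 5, r_4 = 2.5, h_4 = 4, cx_5 = 4.5, cz_5 = 0.5, r_5 = 2, h_5 = 5, cx_6 = 4, cy_6 = 6.5, cz_6 = 2, r_6 = 1.5, cx_7 = 8.5, cy_7 = 1, r_7 = 1, cx_8 = 2, cy_8 = 6.5, cz_8 = 8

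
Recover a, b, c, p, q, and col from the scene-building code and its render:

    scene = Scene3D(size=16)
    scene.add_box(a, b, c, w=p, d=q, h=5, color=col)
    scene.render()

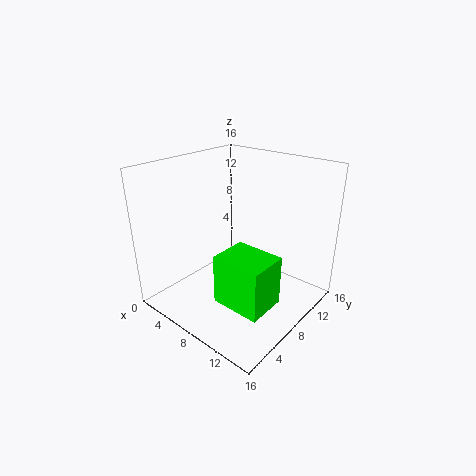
a = 10, b = 2, c = 4, p = 5, q = 4, col = 'lime'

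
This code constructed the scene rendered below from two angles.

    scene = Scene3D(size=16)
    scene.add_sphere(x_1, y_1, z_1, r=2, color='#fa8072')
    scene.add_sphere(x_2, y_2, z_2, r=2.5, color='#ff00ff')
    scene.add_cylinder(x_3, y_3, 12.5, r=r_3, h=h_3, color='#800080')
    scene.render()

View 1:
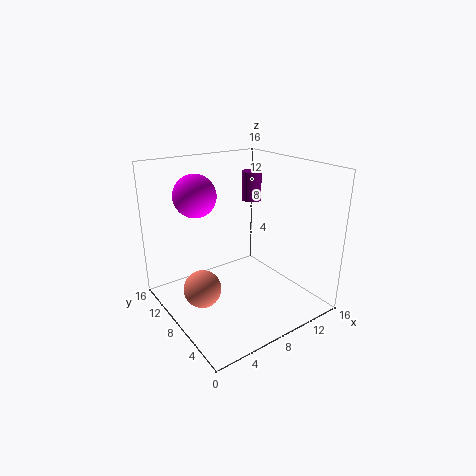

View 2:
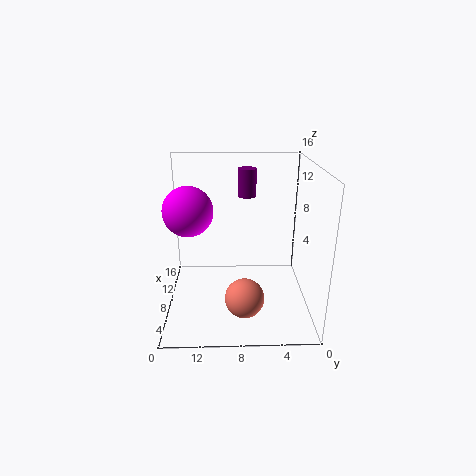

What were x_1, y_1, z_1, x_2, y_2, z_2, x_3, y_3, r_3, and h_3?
x_1 = 3
y_1 = 7.5
z_1 = 3.5
x_2 = 5.5
y_2 = 13
z_2 = 12
x_3 = 9
y_3 = 7
r_3 = 1
h_3 = 3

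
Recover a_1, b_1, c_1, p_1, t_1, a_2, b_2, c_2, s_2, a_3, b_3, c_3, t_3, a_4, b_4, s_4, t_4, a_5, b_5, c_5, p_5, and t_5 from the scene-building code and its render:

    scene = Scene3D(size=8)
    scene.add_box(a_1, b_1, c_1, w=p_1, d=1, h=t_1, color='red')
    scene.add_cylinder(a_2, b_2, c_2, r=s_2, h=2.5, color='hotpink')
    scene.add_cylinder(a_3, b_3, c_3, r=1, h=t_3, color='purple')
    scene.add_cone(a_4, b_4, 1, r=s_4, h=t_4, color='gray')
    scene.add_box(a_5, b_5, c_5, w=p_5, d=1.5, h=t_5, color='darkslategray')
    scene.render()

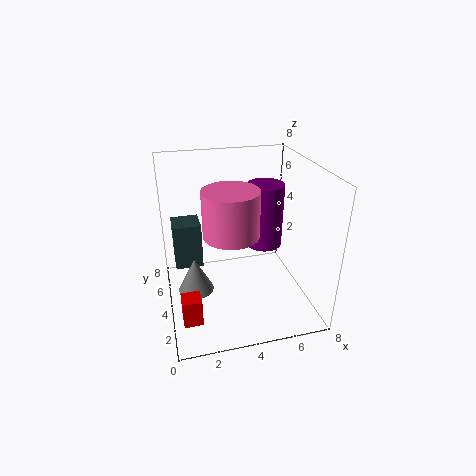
a_1 = 0.5
b_1 = 1.5
c_1 = 0.5
p_1 = 1
t_1 = 1.5
a_2 = 3.5
b_2 = 3.5
c_2 = 4.5
s_2 = 1.5
a_3 = 5.5
b_3 = 4
c_3 = 3.5
t_3 = 3.5
a_4 = 1.5
b_4 = 4
s_4 = 1
t_4 = 2
a_5 = 0.5
b_5 = 4
c_5 = 2.5
p_5 = 1.5
t_5 = 2.5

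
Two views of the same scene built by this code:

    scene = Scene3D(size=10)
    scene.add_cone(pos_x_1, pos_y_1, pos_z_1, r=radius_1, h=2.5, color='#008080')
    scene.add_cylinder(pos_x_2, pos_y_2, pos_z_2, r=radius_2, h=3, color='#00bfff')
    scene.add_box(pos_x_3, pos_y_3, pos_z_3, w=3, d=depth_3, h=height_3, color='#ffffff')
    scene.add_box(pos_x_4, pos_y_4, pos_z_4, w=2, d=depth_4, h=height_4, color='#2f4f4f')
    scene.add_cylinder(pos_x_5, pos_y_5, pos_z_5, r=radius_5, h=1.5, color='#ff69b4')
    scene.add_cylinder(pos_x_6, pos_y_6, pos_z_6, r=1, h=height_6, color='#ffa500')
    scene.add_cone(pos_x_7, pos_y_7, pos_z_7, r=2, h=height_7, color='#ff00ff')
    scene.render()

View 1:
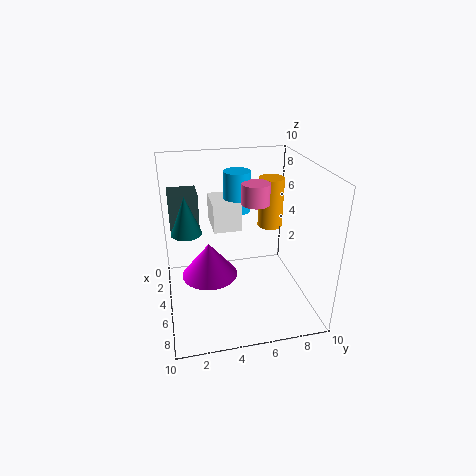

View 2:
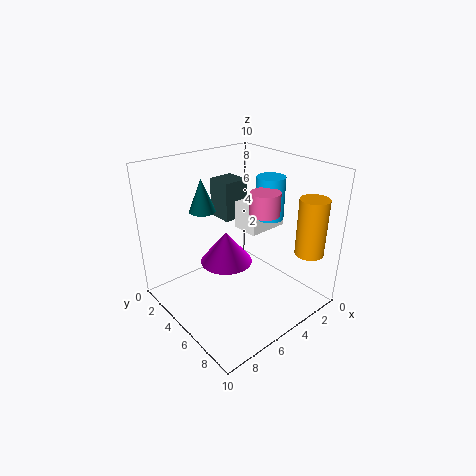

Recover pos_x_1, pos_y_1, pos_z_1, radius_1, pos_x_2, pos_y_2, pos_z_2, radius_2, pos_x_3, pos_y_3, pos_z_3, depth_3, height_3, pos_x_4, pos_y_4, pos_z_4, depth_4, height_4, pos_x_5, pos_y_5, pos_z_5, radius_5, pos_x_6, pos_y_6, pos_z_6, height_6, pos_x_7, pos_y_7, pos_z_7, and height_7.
pos_x_1 = 5.5; pos_y_1 = 1.5; pos_z_1 = 6; radius_1 = 1; pos_x_2 = 2.5; pos_y_2 = 5.5; pos_z_2 = 6; radius_2 = 1; pos_x_3 = 1; pos_y_3 = 3.5; pos_z_3 = 5; depth_3 = 2; height_3 = 2; pos_x_4 = 2; pos_y_4 = 0.5; pos_z_4 = 5; depth_4 = 2; height_4 = 3; pos_x_5 = 4; pos_y_5 = 6.5; pos_z_5 = 7; radius_5 = 1; pos_x_6 = 1.5; pos_y_6 = 8.5; pos_z_6 = 4; height_6 = 4; pos_x_7 = 4.5; pos_y_7 = 3; pos_z_7 = 2; height_7 = 2.5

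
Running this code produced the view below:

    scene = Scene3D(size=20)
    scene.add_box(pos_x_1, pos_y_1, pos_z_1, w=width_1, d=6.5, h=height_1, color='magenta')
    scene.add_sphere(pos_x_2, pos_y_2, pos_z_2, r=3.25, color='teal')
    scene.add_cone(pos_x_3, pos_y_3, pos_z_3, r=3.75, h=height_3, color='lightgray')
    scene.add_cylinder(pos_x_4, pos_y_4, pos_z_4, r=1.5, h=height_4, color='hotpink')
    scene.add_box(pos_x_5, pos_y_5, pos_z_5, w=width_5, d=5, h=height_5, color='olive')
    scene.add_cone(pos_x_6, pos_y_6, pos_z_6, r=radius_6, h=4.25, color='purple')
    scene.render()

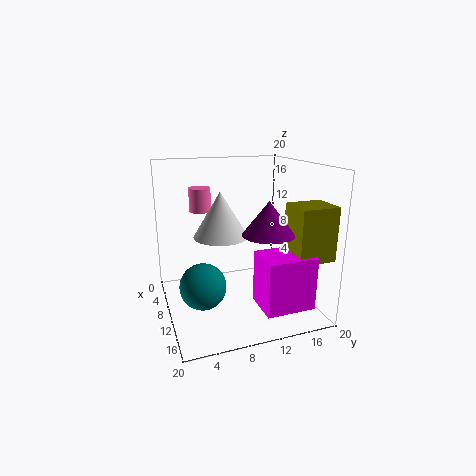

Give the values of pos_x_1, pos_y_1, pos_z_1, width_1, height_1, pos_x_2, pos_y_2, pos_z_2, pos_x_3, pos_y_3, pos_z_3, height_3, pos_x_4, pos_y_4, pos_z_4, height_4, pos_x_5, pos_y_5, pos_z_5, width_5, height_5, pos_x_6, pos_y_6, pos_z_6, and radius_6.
pos_x_1 = 14
pos_y_1 = 10.75
pos_z_1 = 2.5
width_1 = 5
height_1 = 7
pos_x_2 = 10.25
pos_y_2 = 4.75
pos_z_2 = 3.5
pos_x_3 = 9.25
pos_y_3 = 7.75
pos_z_3 = 10.25
height_3 = 6.25
pos_x_4 = 7
pos_y_4 = 5.5
pos_z_4 = 13.5
height_4 = 3.25
pos_x_5 = 14
pos_y_5 = 15
pos_z_5 = 8.5
width_5 = 4.5
height_5 = 7
pos_x_6 = 15.5
pos_y_6 = 12
pos_z_6 = 12
radius_6 = 3.25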